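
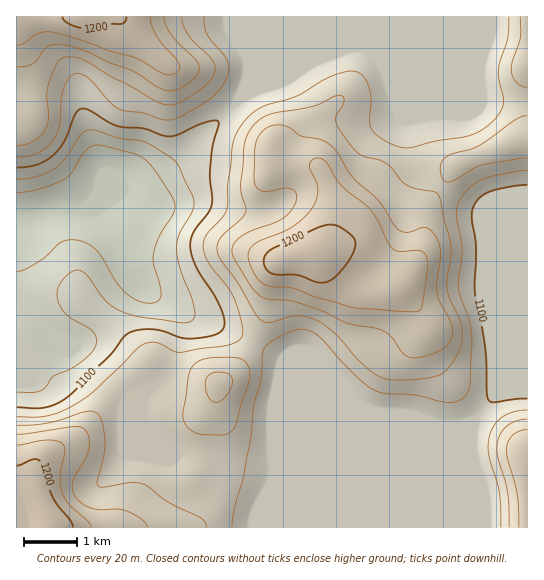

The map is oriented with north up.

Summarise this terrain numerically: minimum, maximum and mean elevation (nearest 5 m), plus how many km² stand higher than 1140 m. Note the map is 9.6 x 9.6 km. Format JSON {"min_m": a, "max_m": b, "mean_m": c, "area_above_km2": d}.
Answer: {"min_m": 1040, "max_m": 1215, "mean_m": 1125, "area_above_km2": 28.2}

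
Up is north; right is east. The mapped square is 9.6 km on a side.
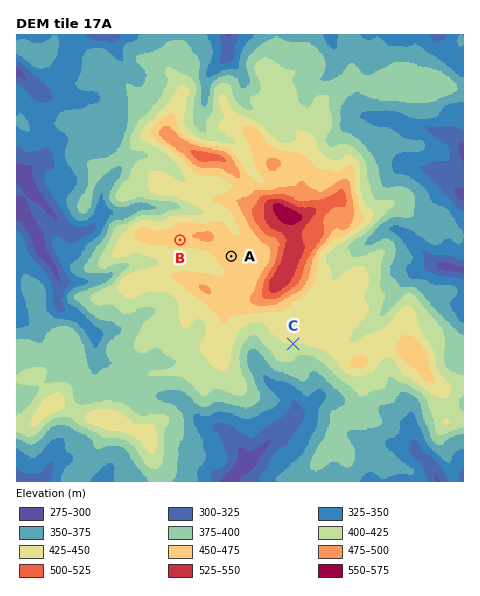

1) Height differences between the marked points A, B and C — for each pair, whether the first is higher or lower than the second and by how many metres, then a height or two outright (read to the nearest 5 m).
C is lower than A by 45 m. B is higher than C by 40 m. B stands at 465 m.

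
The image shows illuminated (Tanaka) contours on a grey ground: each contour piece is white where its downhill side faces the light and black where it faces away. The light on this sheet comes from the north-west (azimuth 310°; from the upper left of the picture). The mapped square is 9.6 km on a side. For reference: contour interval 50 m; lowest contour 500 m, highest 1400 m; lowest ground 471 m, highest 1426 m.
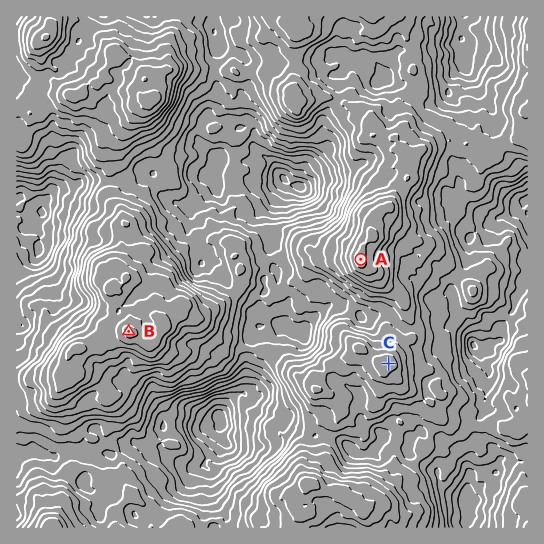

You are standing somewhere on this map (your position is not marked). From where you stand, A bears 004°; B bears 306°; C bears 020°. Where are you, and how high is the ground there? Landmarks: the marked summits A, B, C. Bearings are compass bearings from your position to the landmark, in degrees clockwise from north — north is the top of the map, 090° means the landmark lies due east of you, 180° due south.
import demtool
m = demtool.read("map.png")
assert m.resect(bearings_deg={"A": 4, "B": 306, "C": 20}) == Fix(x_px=344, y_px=488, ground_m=1270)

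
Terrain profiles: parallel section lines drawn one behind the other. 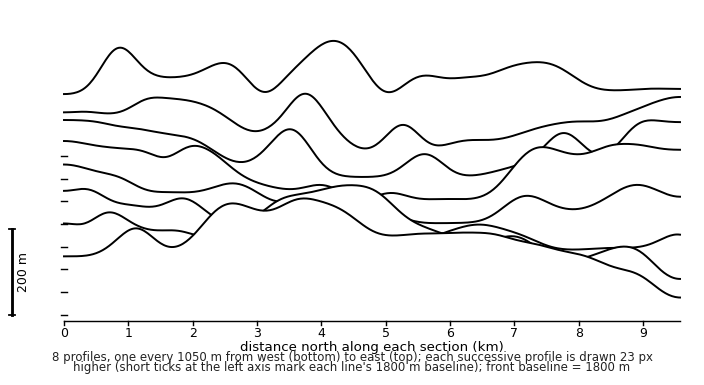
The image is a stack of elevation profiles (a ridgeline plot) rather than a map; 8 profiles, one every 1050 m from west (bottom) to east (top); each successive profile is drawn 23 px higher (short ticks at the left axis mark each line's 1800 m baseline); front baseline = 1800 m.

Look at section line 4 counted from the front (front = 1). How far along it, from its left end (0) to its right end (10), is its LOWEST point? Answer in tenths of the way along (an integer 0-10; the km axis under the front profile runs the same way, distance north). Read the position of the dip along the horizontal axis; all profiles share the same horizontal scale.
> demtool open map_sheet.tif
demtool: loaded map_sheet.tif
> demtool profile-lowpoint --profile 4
6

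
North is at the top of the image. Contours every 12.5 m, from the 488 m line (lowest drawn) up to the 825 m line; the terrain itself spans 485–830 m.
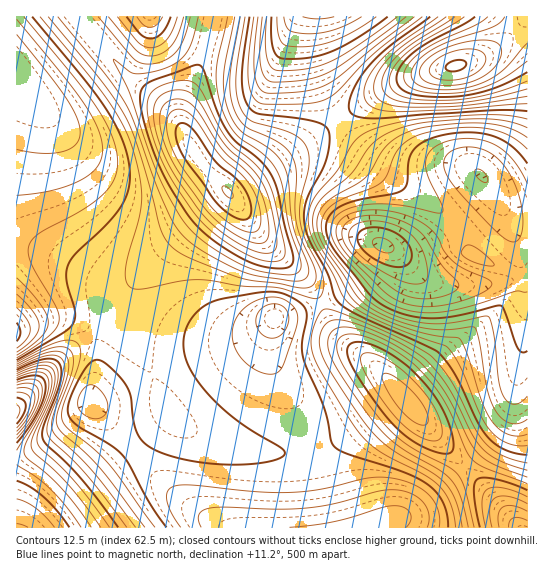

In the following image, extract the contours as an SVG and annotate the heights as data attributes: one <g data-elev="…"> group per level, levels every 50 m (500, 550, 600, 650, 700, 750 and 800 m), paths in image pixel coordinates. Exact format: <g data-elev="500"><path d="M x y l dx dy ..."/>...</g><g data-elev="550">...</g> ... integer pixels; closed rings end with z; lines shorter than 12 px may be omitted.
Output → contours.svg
<g data-elev="500"><path d="M391 266l-16-6-12-10-6-11 1-4 2-4 10-4 13 1 12 5 11 8 5 10 1 6-2 5-7 5z"/></g><g data-elev="550"><path d="M527 292l-12-1-39 14-31 7-23 1-20-4-16-8-12-10-35-41-6-11-2-9 2-9 6-7 10-5 13-4 32-1 43 9 5 0 0-7-14-29-2-15 1-7 6-6 8-5 9-4 13-1 12 0 11 2 11 5 9 7 8 8 13 23"/><path d="M489 266l5-1-7-8-12-10-8-2-5 5 0 4 6 5 9 4z"/><path d="M376 17l-19 13-20 10-18 5-18 2-14-1-5-3-4-10-1-16"/></g><g data-elev="600"><path d="M201 527l-3-8 1-5 4-4 7-2 16-1 55 2 28-1 24-4 42-12 16-2 18 3 13 8 5 6 2 7 0 7-2 6"/><path d="M527 434l-9 2-9-1-10-6-7-8-9-18-16-49-8-16-28-3-28-8-30-13-18-12-6-8-11-20-19-29-5-12-1-11 2-12 6-11 30-25 22-31 8-6 11-6 30-8 51-4 30 1 24 8"/><path d="M270 338l-7-3-5-5-2-7 0-6 3-6 6-5 6-2 7 0 5 3 4 4 2 6-1 6-3 7-4 5-6 3z"/><path d="M17 278l23 25 6 11 2 8-1 7-6 8-10 9-14 9"/><path d="M17 19l48 59 20 27 13 24 4 12 1 9-2 9-4 8-7 7-9 6-28 10-36 5"/><path d="M414 17l-40 30-35 29-12 8-21 7-35 2-6-1-4-2-6-13-1-23 4-37"/></g><g data-elev="650"><path d="M145 527l-45-58-15-17-23-19-5-7-1-7 2-8 15-44 0-9-2-7-8-4-10 1-15 5-21 11"/><path d="M527 470l-28-9-17-13-10-14-25-49-13-16-12-12-29-18-34-14-21-5-7 1-4 2-5 6-2 6-1 8 2 8 7 16 20 32 19 27 15 16 17 12 35 20 12 10 10 18 6 25"/><path d="M48 17l54 65 24 36 15 39 19 72 5 9 5 7 8 7 11 6 50 20 59 10 11-1 5-4 2-9-3-11-13-26-4-14-1-17 1-32-3-15-5-9-8-7-35-17-8-11-5-13-2-13 0-16 10-56"/><path d="M184 17l-6 17-7 12-9 7-12 3-7-1-6-4-29-34"/><path d="M446 17l-42 28-20 18-7 11-3 9 0 8 4 8 7 4 9 3 31 1 42-2 60-9"/></g><g data-elev="700"><path d="M110 527l-34-44-15-17-19-16-4-7 0-12 19-45 1-11-1-8-6-4-8-1-10 3-16 7"/><path d="M527 497l-24-9-9-1-7 2-3 5-2 8 4 25"/><path d="M431 441l8-2 3-4 0-6-5-17-12-18-18-19-16-13-17-8-7-1-4 1-3 5 4 11 9 16 16 23 10 12 11 10 11 6z"/><path d="M264 261l10 1 7-2 3-3 1-6-11-53-9-21-11-14-19-15-8-9-9-14-16-33-7-8-6-3-8 0-14 2-10 5-6 5-3 6-1 8 1 12 10 34 16 30 21 31 16 17 28 20 14 6z"/><path d="M488 17l-13 8-41 19-17 11-8 8-4 8-1 7 3 7 8 5 14 3 21 0 18-2 15-4 16-6 28-20"/></g><g data-elev="750"><path d="M69 527l-12-17-14-13-13-10-13-6"/><path d="M17 443l12-15 9-15 5-14 3-12-2-8-6-3-9 0-12 4"/><path d="M240 219l7 0 4-6-1-12-6-12-9-11-20-17-24-33-6-5-6 1-3 5 0 8 3 10 6 11 33 46 11 10z"/><path d="M451 71l12-2 3-4 0-3-8-2-9 3-3 3 0 3z"/></g><g data-elev="800"><path d="M17 428l10-14 4-12-1-4-3-3-10-3"/></g>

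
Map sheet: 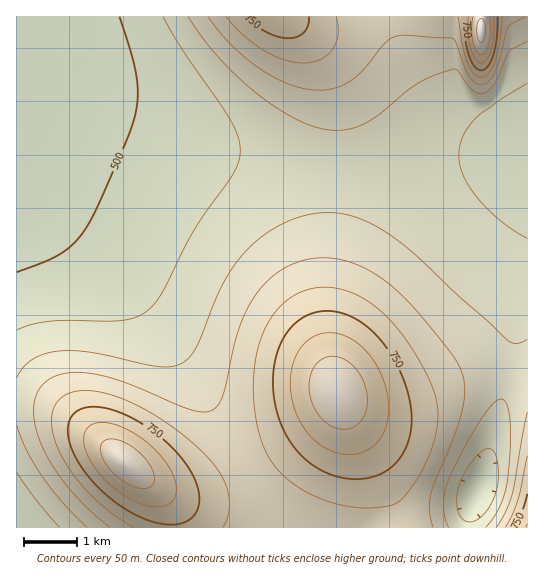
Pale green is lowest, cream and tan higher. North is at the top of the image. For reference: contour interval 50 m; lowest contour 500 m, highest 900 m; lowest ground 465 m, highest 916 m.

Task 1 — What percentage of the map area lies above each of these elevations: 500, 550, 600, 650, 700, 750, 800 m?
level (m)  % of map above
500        91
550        75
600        51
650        35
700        21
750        12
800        6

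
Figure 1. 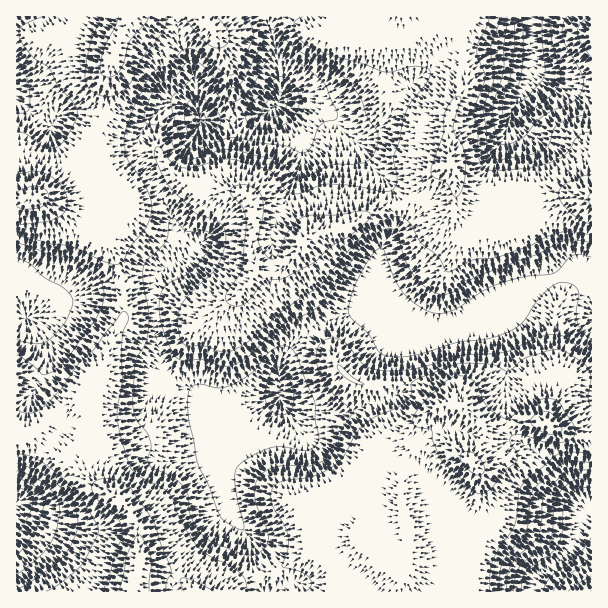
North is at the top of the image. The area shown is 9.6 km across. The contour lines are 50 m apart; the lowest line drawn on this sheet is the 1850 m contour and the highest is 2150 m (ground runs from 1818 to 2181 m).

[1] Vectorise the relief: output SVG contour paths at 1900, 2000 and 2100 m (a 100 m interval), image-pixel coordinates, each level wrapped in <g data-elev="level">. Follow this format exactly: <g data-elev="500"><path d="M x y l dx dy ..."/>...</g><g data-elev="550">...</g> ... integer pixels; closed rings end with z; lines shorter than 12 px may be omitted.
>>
<g data-elev="1900"><path d="M514 591l1-13 4-11 8-8 18-12 6-8 2-9 1-24 5-12 6-8 8-5 8-3 10 0"/><path d="M591 557l-30 24-8 10"/><path d="M17 479l10 3 10 6 5 7 2 8-3 12-5 13-9 15-10 12"/><path d="M278 414l-9-6-3-6-1-7 1-9 4-12 3-5 5-2 6 3 4 6 4 11 2 12-1 8-3 5-6 3z"/><path d="M194 137l-5-3-3-6-1-17 1-6 4-4 5-3 5 0 7 4 9 8 4 6 1 6-3 6-9 7-8 3z"/><path d="M258 128l-7-3-5-5-1-4 2-5 26-31 8-4 6 2 8 8 4 9 0 9-3 9-6 7-11 7-10 2z"/><path d="M553 17l-2 19 3 14 7 21-2 13-4 8-7 6-29 21-9 4-3-1-3-3-2-14 11-42 2-27-1-19"/></g><g data-elev="2000"><path d="M499 591l1-16 1-9 6-11 19-24 3-10 1-23 4-9 20-19 10-7 11-2 16 2"/><path d="M17 463l25 11 17 12 14 17 5 19-1 8-4 10-10 17-19 16-27 17"/><path d="M591 354l-27-17-12-3-16 4-32 14-43 3-44 13-31 3-12-2-9-4-6-5-11-14-7-6-8-2-9 2-5 5-3 8 0 9 3 9 10 18 21 19 1 6-9 15-7 20-11 11-15 6-22-1-11 2-10 4-7 6-4 9 0 12 3 12 9 20 1 9-1 6-4 4-11 6-10-1-27-11-8-4-7-7-10-17-2-18-4-9-11-11-20-9-5-4 0-5 3-12-1-6-3-9-10-12-4-13 2-44 3-7 8-14 3-15-1-16-5-27 0-15 5-9 18-18 2-6 1-14 2-4 5 1 10 12 17 0 6 1 3 4 1 4-4 10-15 19-9 7-17 8-5 6-3 7-1 12 5 24 9 20 6 6 6 2 18-1 21 6 9-1 12-6 40-36 21-9 14-9 9-10 34-50 10-9 11-7 8 0 5 4 9 28 11 18 14 12 12 3 12-3 24-16 58-21 24-12 12-2 18 3"/><path d="M17 243l33 12 18 2 10 4 21 17 4 7 1 9-2 11-6 13-27 38-13 14-9 4-5 0-10-9-15-10"/><path d="M296 177l-12-12-7-4-41-11-15 0-29 9-10-2-6-6-8-17-4-6-6-3-11-1-3-4 1-10 10-22 6-6 15-6 10-13 6-3 9 4 23 22 6 2 6-1 5-4 4-6 24-46 3-2 4 2 21 19 35 17 11 10 16 19 8 20 9 13 2 6 0 8-3 9-4 6-5 4-10 2-23 1-28 12z"/><path d="M591 114l-19 4-14 6-5 7-4 13-10 8-38 8-7-1-5-3-3-7 1-18-4-21 11-33 0-9-4-18 8-23 1-10"/><path d="M17 60l10 18 3 23-1 7-2 3-10 3"/><path d="M588 17l-8 7-3 9 4 9 10 16"/></g><g data-elev="2100"><path d="M166 591l0-9 5-7 0-5-18-49-24-35-9-5-13-3-6 1-7 3-2 3 0 4 6 11 20 18 3 7 1 8-12 40-7 18"/><path d="M214 591l-20-10-11-3-3 3 4 10"/><path d="M480 494l5-1 6-4 13-18 12-10 1-8-7-12 0-3 3-3 9 0 21 7 9 1 14-1 7-4 2-6-1-6-16-24-7-3-11 1-30 17-6 1-9-5-9-8-7-18-5-6-7-4-8-1-6 1-7 4-25 24-8 12 1 8 5 3 12 2 2 13 9 18 29 28z"/><path d="M230 305l7 1 6-1 23-23 18-4 30-15 15-15 19-11 18-15 4-4 0-5-4-2-6 0-22 4-27 0-9 3-12 10-12 27-3 3-3 1-8-6-6-11 5-32 0-9-3-7-5-6-7-3-9 0-6 2-3 4 1 3 12 15 3 16-3 42-4 8-13 21 0 4z"/><path d="M17 224l28-2 11-3 9-7 2-9-1-8-3-7-6-7-9-6-12-4-19 3"/><path d="M455 197l3-1 4-7 4-19-3-21-10-20 1-9 7-19-2-5-7 4-6 10-2 9-1 15-12 37 3 6 12 6z"/><path d="M591 174l-10 3-15 6-5 5-2 6 3 9 11 12 9 6 9 3"/><path d="M102 17l-12 27-5 33 1 7 4 6 8 4 9 3 12-4 10-9 15-28 20-26 2-6 0-7"/><path d="M185 17l8 12 11 12 8 5 7 2 8-4 3-9-5-9-9-9"/></g>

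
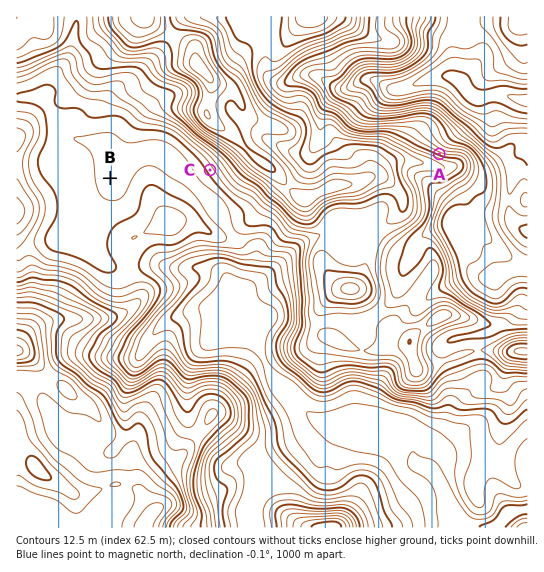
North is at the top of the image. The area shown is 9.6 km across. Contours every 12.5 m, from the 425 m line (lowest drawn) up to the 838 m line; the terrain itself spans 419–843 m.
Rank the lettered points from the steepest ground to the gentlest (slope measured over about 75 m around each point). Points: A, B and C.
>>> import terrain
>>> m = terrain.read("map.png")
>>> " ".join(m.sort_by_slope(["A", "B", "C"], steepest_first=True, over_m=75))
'A C B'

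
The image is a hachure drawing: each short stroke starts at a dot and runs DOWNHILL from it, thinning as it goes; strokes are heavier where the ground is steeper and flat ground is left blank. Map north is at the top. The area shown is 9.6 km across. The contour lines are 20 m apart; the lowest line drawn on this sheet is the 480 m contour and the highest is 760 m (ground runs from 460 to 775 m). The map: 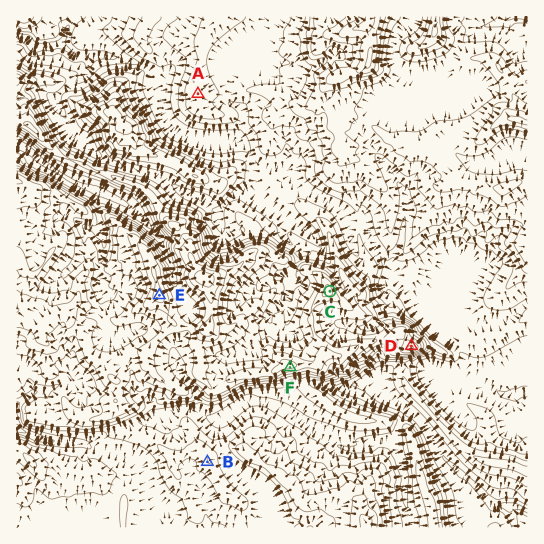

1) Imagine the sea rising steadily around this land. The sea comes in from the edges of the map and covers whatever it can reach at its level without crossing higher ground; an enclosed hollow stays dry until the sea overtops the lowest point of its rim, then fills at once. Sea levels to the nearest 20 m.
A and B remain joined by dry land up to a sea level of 560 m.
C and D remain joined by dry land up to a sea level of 660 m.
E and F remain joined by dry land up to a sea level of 700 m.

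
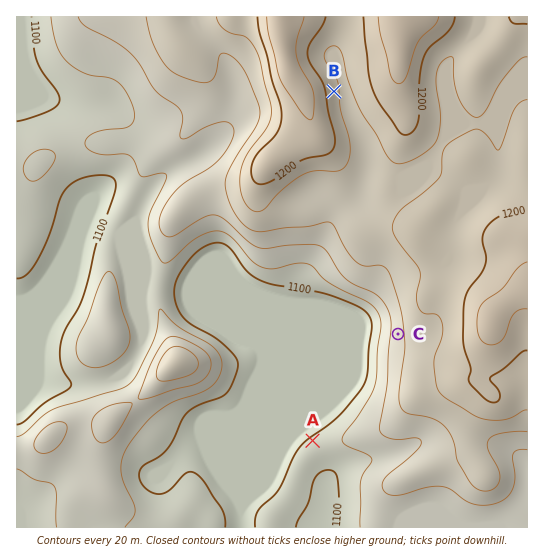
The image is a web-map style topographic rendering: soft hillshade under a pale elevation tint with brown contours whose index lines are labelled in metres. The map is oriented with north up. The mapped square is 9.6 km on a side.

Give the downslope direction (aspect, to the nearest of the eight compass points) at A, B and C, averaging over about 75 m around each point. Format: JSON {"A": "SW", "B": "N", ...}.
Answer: {"A": "NW", "B": "E", "C": "W"}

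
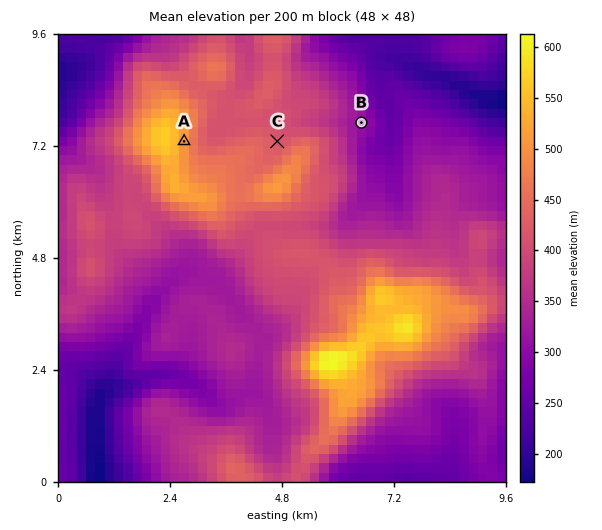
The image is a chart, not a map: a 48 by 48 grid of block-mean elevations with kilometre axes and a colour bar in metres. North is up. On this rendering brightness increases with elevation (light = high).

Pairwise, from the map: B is lower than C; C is lower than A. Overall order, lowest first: B C A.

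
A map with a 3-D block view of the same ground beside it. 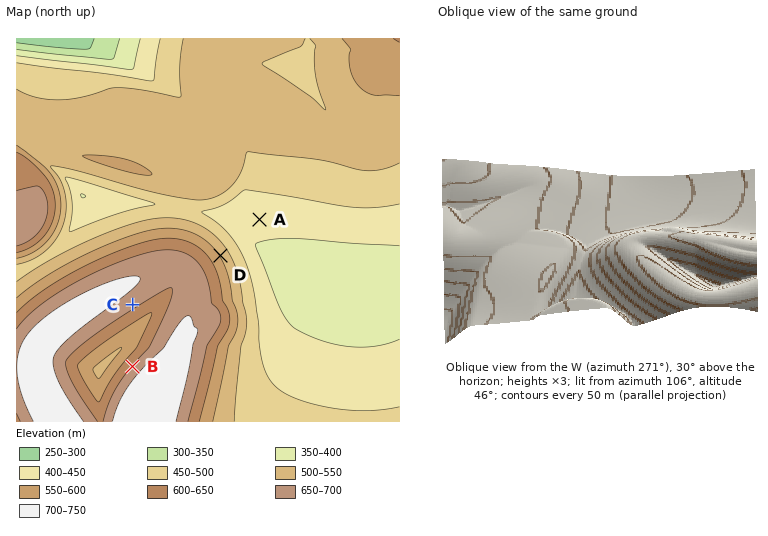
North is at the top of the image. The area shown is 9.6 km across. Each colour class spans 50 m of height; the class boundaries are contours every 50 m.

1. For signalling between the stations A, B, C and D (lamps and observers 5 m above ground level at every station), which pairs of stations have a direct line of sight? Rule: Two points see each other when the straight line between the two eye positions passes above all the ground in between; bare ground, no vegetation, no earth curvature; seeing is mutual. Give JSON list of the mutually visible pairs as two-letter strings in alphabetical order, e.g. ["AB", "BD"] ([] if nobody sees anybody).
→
["AD", "BC"]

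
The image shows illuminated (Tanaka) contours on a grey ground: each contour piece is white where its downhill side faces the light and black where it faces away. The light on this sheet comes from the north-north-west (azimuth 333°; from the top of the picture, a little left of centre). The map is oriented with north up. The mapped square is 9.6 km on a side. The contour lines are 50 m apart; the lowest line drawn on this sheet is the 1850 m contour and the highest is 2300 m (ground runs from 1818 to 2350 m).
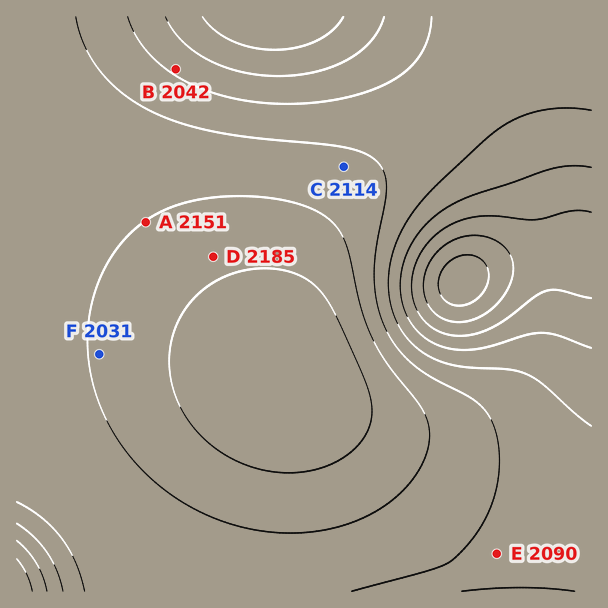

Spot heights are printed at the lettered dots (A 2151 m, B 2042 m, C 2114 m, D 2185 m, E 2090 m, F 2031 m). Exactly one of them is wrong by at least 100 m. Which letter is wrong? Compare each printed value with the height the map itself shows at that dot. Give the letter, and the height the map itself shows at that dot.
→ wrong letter F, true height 2156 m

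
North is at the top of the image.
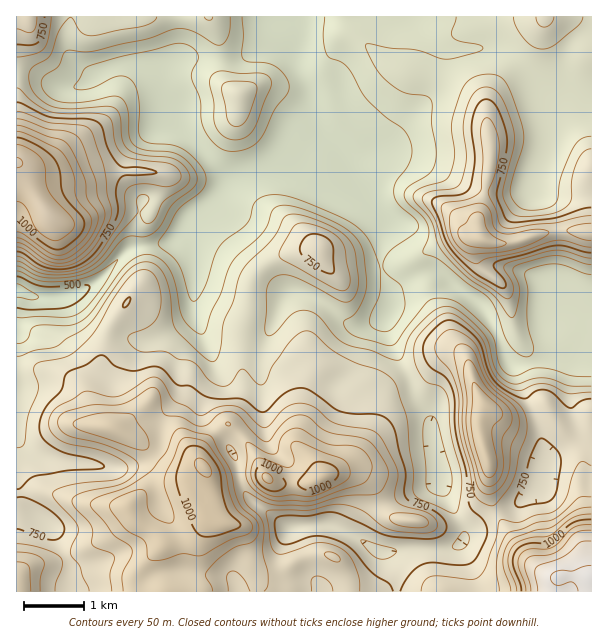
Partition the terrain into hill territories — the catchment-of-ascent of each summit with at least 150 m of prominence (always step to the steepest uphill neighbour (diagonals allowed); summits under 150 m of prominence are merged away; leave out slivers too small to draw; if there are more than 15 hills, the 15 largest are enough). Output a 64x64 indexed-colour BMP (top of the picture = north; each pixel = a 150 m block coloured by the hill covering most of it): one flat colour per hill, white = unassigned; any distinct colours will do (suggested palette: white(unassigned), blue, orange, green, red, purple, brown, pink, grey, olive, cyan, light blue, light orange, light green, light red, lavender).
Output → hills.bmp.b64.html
<image width="64" height="64" href="data:image/bmp;base64,Qk12CAAAAAAAAHYAAAAoAAAAQAAAAEAAAAABAAQAAAAAAAAIAAATCwAAEwsAABAAAAAAAAAA////ALR3HwAOf/8ALKAsACgn1gC9Z5QAS1aMAMJ34wB/f38AIr28AM++FwDox64AeLv/AIrfmACWmP8A1bDFACIiIiIiIiIiIiIiIiIiIiIiIiIiIkREREREREREREREIiIiIiIiIiIiIiIiIiIiIiIiIiIiREREREREREREREQiIiIiIiIiIiIiIiIiIiIiIiIiIiJERERERERERERERCIiIiIiIiIiIiIiIiIiIiIiIiIiIkREREREREREREREIiIiIiIiIiIiIiIiIiIiIiIiIiIiREREREREREREREQiIiIiIiIiIiIiIiIiIiIiIiIiIiIiIiIkRERERERERCIiIiIiIiIiIiIiIiIiIiIiIiUiIiIiIiJEREREREREIiIiIiIiIiIiIiIiIiIiVVVVVSIiIiIiImREREREREQiIiIiIiIiIiIiIiIiIlVVVVVVUiIiIiImZmRERERERCIiIiIiIiIiIiIiIiIlVVVVVVVVIiIiIiZmZmREREREIiIiIiIiIiIiIiIiIlVVVVVVVVVVUiIiZmZmZmREREQiIiIiIiIiIiIiIiIlVVVVVVVVVVVVUiZmZmZmZkRERCIiIiIiIiIiIiIiIiVVVVVVVVVVVVVVVmZmZmZmREREIiIiIiIiIiIiIiIiJVVVVVVVVVVVVVVWZmZmZmZkREQiIiIiIiIiIiIiIiJVVVVVVVVVVVVVVVZmZmZmZmRERCIiIiIiIiIiIiIiIlVVVVVVVVVVVVVVVmZmZmZmZEREIiIiIiIiIiIiIiIlVVVVVVVVVVVVVVVmZmZmZmZEREQiIiIiIiIiIiIiIiVVVVVVVVVVVVVVVWZmZmZmZkRERCIiIiIiIiIiIiIiVVVVVVVVVVVVVVVVZmZmZmZmREREIiIiIiIiIiIiIiVVVVVVVVVVVVVVVVVmZmZmZmZEREQiIiIiIiIiIiIiJVVVVVVVVVVVVVVVVmZmZmZmZERERCIiIiIiIiIiIiIlVVVVVVVVVVVVVVVmZmZmZmZkREREIiIiIiIiIiIiIiVVVVVVVVVVVVVVVWZmZmZmZkREREQiIiIiIiIiIiIiIlVVVVVVVVRVVVVVZmZmZmZmRERERCIiIiIiIiIiIiIiVVVVVVVUREVVVVZmZmZmZmZEREREIiIiIiIiIiIiIiJVVVVVRERERFVVVmZmZmZmYRREREQiIiIiIiIiIiIiIlVVVVREREREVVVmZmZmZmYRERFERCIiIiIiIiIiIiIlVVVVRERERERVVWZmZmZmZhERERFEIiIiIiIiREQiIiVVVVVERERERFVVZmZmZmZmERERERQiIiIiJEREREQiVVVVVURERERERVZmZmZmZmERERERFCIiIiJEREREREJVVVVVVERERERERmZmZmZmEREREREUIiIiJERERERERFVVVVVUREREREREZmZmZmYREREREREiIiJEREREREREVVVVRFVERERERERmZmZmYRERERERETMzMzRERERERERVRERERERERERERGZmZmERERERERERMzMzMzRERERERERERERERERERERBEWZmEREREREREREzMzMzM0REREREREREREREREREREERERERERERERERETMzMzMzNEREREREREREREREREREQRERERERERERERERMzMzMzMzREREREREREREREREREQREREREREREREREREzMzMzMzMzNEREREREREREREREREERERERERERERERETMzMzMzMzMzM0REREREREREREREQRERERERERERERERMzMzMzMzMzMzNERERERERERERERBEREREREREREREREzMzMzMzMzMzM0REREREREREREREERERERERERERERETMzMzMzMzMzMzNEREREREREREREERERERERERERERERMzMzMzMzMzMzMzNEREREREREREQREREREREREREREREzMzMzMzMzMzMzMzREREREREREQRERERERERERERERETMzMzMzMzMzMzMzNEREREREREQRERERERERERERERERMzMzMzMzMzMzMzMzNEREREREQREREREREREREREREREzMzMzMzMzMzMzMzMzMzNEREQRERERERERERERERERETMzMzMzMzMzMzMzMzMzMzNEQRERERERERERERERERERMzMzMzMzMzMzMzMzMzMzMzEREREREREREREREREREREzMzMzMzMzMzMzMzMzMzMzMRERERERERERERERERERETMzMzMzMzMzMzMzMzMzMzMxERERERERERERERERERERMzMzMzMzMzMzMzMzMzMzMzEREREREREREREREREREREzMzMzMzMzMzMzMzMzMzMzMRERERERERERERERERERETMzMzMzMzMzMzMzMzMzMzMxERERERERERERERERERERMzMzMzMzMzMzMzMzMzMzMzEREREREREREREREREREREzMzMzMzMzMzMzMzMzMzMzERERERERERERERERERERETMzMzMzMzMzMzMzMzMzMzMRERERERERERERERERERERMzMzMzMzMzMzMzMzMzMzMREREREREREREREREREREREzMzMzMzMzMzMzMzMzMzMxERERERERERERERERERERETMzMzMzMzMzMzMzMzMzMzERERERERERERERERERERERMzMzMzMzMzMzMzMzMzMzMREREREREREREREREREREREzMzMzMzMzMzMzMzMzMzMxERERERERERERERERERERETMzMzMzMzMzMzMzMzMzMzERERERERERERERERERERER"/>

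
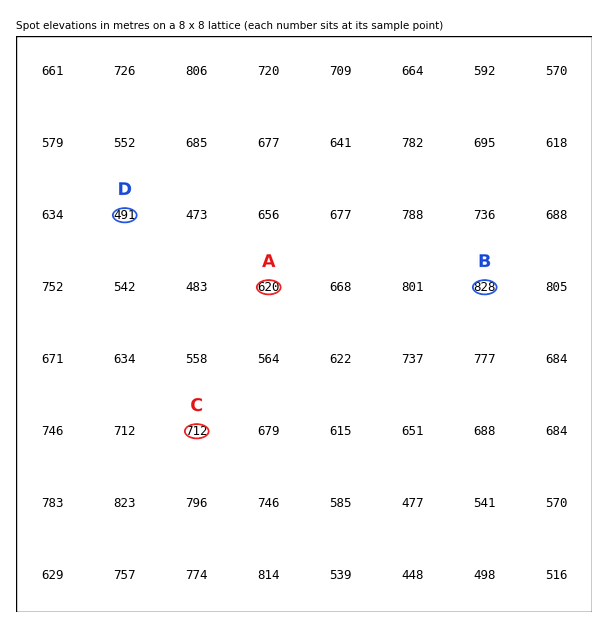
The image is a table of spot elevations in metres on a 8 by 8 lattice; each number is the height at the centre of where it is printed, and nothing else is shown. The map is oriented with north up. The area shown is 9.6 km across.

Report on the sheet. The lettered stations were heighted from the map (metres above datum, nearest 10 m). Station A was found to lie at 620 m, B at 830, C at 710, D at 490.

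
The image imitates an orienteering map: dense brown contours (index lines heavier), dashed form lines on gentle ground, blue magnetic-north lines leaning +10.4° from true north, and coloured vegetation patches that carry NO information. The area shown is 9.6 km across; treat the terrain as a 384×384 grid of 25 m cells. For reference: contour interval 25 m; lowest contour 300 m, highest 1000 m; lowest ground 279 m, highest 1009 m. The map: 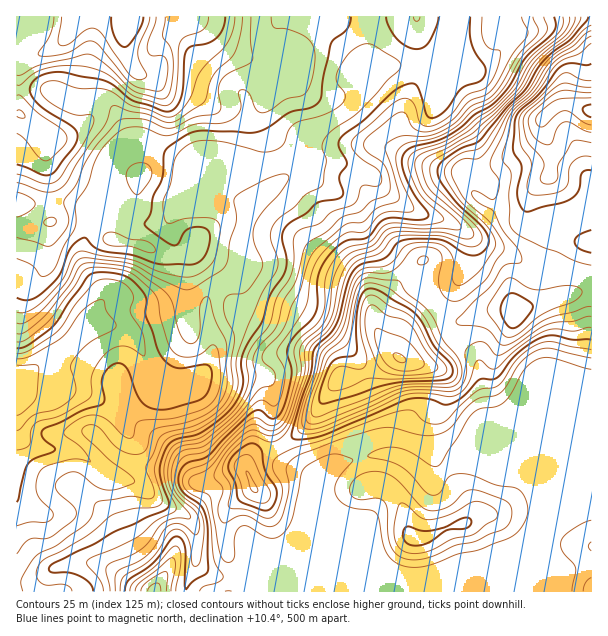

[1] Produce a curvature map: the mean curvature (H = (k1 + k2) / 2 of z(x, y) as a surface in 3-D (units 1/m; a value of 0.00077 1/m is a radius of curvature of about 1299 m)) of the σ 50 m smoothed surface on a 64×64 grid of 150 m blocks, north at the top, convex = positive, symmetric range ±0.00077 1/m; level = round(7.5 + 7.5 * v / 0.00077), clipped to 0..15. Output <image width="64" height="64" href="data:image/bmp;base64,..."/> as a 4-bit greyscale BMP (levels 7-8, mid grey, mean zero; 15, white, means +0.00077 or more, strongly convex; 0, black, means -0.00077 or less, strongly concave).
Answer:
<image width="64" height="64" href="data:image/bmp;base64,Qk12CAAAAAAAAHYAAAAoAAAAQAAAAEAAAAABAAQAAAAAAAAIAAATCwAAEwsAABAAAAAAAAAAAAAAABEREQAiIiIAMzMzAERERABVVVUAZmZmAHd3dwCIiIgAmZmZAKqqqgC7u7sAzMzMAN3d3QDu7u4A////AGZ1Q0QzSd//0wXKioV3d3d3d3d3d3d3d3d3d3d3d1eseKqGZlaKqb/5I4U1V3d3d3d3d3d3ZVVnd3d3d3d3Vopoz+upmqlkSv9QJXl2d3d3d3d3d3RVZVRWZnd3d3ZWZ0ac3My6l1Ml75AH3qdmZ3d3d3d3Roh2ZVVWd3d3Znd3ZmZ4qZh2ZTOv0Qjsh3eHZ3eHd3ZIvMuWVWZmZnd4iZqIdFd3d3d2VI/yCPtlZ4hmd3iHdUnf7tlmd1Vmd3iJqoqFZ3eIiHdmr+EI+lRXiHV3d3d0Wd273bvJeIdneIiJeHVWVniId3i9kAj6Mkm4d2d3d1NYzIes7+qbqHd3Z3hmVERFaIh3h2UACv1RW8hXhmVEREe8hWebyry4d3d2Z1ZmZmeJmZliAAJZzaee10aHd3iFRrx0NFeru6mGd3d2V4mYmqmImDAFrKdXrv/5RXd4nLhoulREV6qIiYZ3d3dYqqmrllVkAFz/1yFu/tplZ3ec26u3VWZomGV4dnd3d1eaqrpiE0Q0jf/adH/oZ3VXZ3rNy4VXd3h2VWZnd3d3aKqquEJHiXec7Jm8/8U0VVZmZniHVXd3d2Zmd3d3d3d5mHiFNqy5ZZzaZZ7/pUVVVVZlVVVnd4d3d3d3d3eId3ZUMzNqyoUzjftke+65mnVVRWdlVmZnd3eId3d3d4iHVWZlV6ynQ0WMyVZ5v/uuyFUzRndmZnd2Z3d3d3d4iIdIzcy83IVGiZh1V4iu90nuuHQjVnd4iHdmZ3d3d3eIh0rcu97adWiZdURGd43lAZ/+uFMzVniZqoVGd3d3d4iHSJZXm7hWiHZVVUNFa+cATf/LqFQzVom8pTRmd3d3d4dGZDNXdWiYZVZmMjNZ6hAp/7q7qFMzRGiWM1dWd3h3h1Z2VERFipdmZmZDI0fLMCfv2Zq7liAABIhDaGR3d3iIZ4h2VWi7h3ZVRVRENrpCJa/9qqqoQiNHy2WKdFd3eIhWiYdmi8qHdmVURERGlzMiW//bqZqZq878ZKyDR3d3d0RomXZ6uphkWHUzRomXMyEn79qIm+////tEroMkZmVVZDV5h2iql0WKmGNHrNt1VEjupkWd/+//xzOeoxJERVa3MjaIZ5qWR6qrlDWK3rmJrOyDN87bq5ZEQ2zGISRWeOpkM2iHiHRYmaykNFebqZq7uoVr24i6QCZkWutjJHmY6oh0NndmU1iIrJRGZWd3d2VXh67IiskhaIVY77ZFepbKiJY0VlVFeIirhGmGVVZ2QjZ4z6et1ySZh2fP2WVphbqYh0RXd4mZiKpje5dVZ4dCJGn/qL2lN5mZic7LmHiEu6h2RFeImIeImVSLl1aJqFMkav+oqmNYiKuZ3cvLqoWryXVVVWZURneIU4uWZ4qoZURq/7dkNIhViom8mazMuJvLl2ZUQzRWZ4hTaHZmiYd3dVr/qFI2l0Roebp2eauoeL3KdTMiJHh3iXRFVWZmZ4mGW/x3hleWREVoyVVmZ3ZmjOtiEiIliZmal3ZmZURXmZdr2laqiZZWZFnIVWVVVXd72kJGZmesupu5h1ZlRFeJmHq5VYvMuXiGeqZnZlZmh4q4RqzMvO7Ji8l3VnZVeIiZmZdme//8qYZ4ZWd3eJl3eadXvv7e7IZ72nVWd3iZh3moU3rN//63QjRWeIiKu5h5uGWN7JmXVY3rhlZ4iaqGV6cSntypqmEAJ5qZmYiZu6vchFeWRWVFm7uoZniJqoVGqCOslkIiAAJ7zLmId3eJrN2DdlVXh1V3eJh2Z3iIdmeoRpliAAABWsqap2d3dkVomWJ3d2u4VVVWeHZmdmZ5mHVXl0ABM0jOx2mXVWZ3M0VmZEd1i6ZVZmZndnZmZ5mFNGhlMliHjf6VabhmZmZVZ3eHVnWbl2Znd3d3ZmZnd1RXlzNFi6eu6mRqy6mYdmebqIh1V6u6hmZ4mYh3ZmZVaJqVE3ibqc2WRFes3clkeL24ZmVYu7uWVniZmHdmZmaJmGMEmZqs/oVmVHm8pkOZvLhlVFeZqoVWd4iIh3ZndmZVREaszcz/p5qFRomFRZiaqYdTRXiIdVVmZmeImHd3ZmeamK3uyb+3m6hmiqdmd4m8uWQkVnd2VFVVZneZhniJq824iamXjKZ5mZmrl2ZXm83Ll1M1VXdURVZ4d3h2ZomrvKhmU0Z5hoh4rMllVnnNypq7hUQ0iWRXiImYdlVEVmeJqYcwE1Z4mYm+2DNZzMqGaLuFZDW8hnm6iJqXVWVERFeaumACJZmJz//6Q437hURXmWR2R+2Xm7qHiqh4mHZURorNkxIll0a///+o39hDRWZ2M3l7/Iiah2Z5mImqmYZFaKuUQ0aFEmiK3+zcpCNmZlMjnL76Z4hUVmiIiqh4h3RXmoVmR3MSMzWd24akATVmZTbfzulWh0NFaIiaqGVnd1aJl3dVUyM0Vnq4Q+gyJXh2Wf+s6UWYZVZ4mZmpZVd3ZWeXd3ZCM0V4nOpT/ahmd3Z7+2r6NImHeImZial2Vnd1VmZ3d1RTNYmt/pab3sl2ZovHN9oyaIiIiIiJqYdmZmZmdmd3WIU0eIvtqWWL7pVGnLc0mUNomHdmZ4mpdmZmd4mZV3VqpzNFV6mtd0W/tUacyUNod4mphmZniZh3h2Z4mqpldXq5QhABNa+HYn3IZ5vdhVeaqaqGVWeId4mYd3iJqoV0erlUMxACjIdyW8qIib7HZou5m5dWd3ZWmph4iImqlmRpqGeJliAk"/>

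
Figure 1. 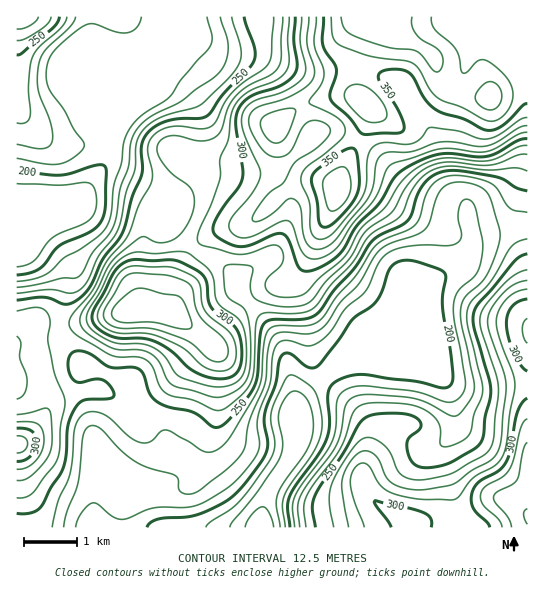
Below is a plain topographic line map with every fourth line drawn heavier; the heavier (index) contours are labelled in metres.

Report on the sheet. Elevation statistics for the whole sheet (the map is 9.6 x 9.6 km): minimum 160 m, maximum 380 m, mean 265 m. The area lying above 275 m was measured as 35.4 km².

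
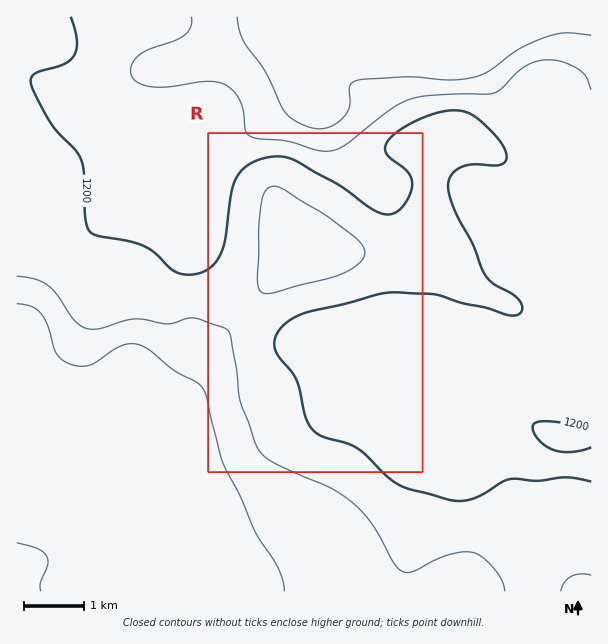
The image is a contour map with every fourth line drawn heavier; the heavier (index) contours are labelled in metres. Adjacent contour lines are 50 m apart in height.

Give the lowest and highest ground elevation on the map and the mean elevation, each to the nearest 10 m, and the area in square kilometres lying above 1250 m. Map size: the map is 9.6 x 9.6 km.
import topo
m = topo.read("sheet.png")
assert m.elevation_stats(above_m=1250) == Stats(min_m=1070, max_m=1350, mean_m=1210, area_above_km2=24.9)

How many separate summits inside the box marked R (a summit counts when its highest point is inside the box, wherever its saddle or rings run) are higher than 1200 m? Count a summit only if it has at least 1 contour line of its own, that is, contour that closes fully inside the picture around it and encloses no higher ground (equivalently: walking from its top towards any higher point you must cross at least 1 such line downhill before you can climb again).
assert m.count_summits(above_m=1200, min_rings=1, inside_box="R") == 1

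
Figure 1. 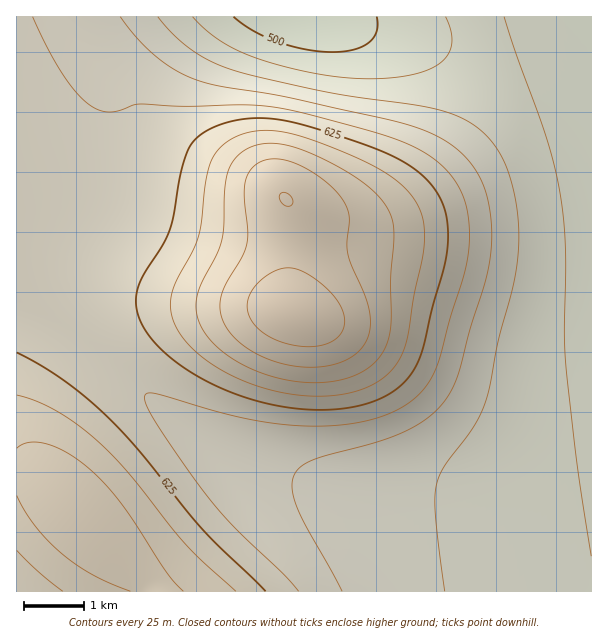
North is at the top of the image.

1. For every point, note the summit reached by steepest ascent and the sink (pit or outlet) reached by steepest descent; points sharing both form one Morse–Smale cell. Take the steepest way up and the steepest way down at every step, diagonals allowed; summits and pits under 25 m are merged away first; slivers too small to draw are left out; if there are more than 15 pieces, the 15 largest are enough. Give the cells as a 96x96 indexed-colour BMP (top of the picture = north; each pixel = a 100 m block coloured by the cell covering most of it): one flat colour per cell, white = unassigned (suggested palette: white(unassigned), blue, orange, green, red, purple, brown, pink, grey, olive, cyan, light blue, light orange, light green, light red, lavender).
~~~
<image width="96" height="96" href="data:image/bmp;base64,Qk12EgAAAAAAAHYAAAAoAAAAYAAAAGAAAAABAAQAAAAAAAASAAATCwAAEwsAABAAAAAAAAAA////ALR3HwAOf/8ALKAsACgn1gC9Z5QAS1aMAMJ34wB/f38AIr28AM++FwDox64AeLv/AIrfmACWmP8A1bDFADMzMzMzMzMzMzMzMiIiIiIiIiIiIiIiIiIiIiIiIiIiIiIiIiIiIiIiIiIiIiIiIjMzMzMzMzMzMzMzMiIiIiIiIiIiIiIiIiIiIiIiIiIiIiIiIiIiIiIiIiIiIiIiIjMzMzMzMzMzMzMzIiIiIiIiIiIiIiIiIiIiIiIiIiIiIiIiIiIiIiIiIiIiIiIiIjMzMzMzMzMzMzMyIiIiIiIiIiIiIiIiIiIiIiIiIiIiIiIiIiIiIiIiIiIiIiIiIjMzMzMzMzMzMzIiIiIiIiIiIiIiIiIiIiIiIiIiIiIiIiIiIiIiIiIiIiIiIiIiIjMzMzMzMzMzMyIiIiIiIiIiIiIiIiIiIiIiIiIiIiIiIiIiIiIiIiIiIiIiIiIiIjMzMzMzMzMzMiIiIiIiIiIiIiIiIiIiIiIiIiIiIiIiIiIiIiIiIiIiIiIiIiIiIjMzMzMzMzMzIiIiIiIiIiIiIiIiIiIiIiIiIiIiIiIiIiIiIiIiIiIiIiIiIiIiIjMzMzMzMzMyIiIiIiIiIiIiIiIiIiIiIiIiIiIiIiIiIiIiIiIiIiIiIiIiIiIiIjMzMzMzMzMiIiIiIiIiIiIiIiIiIiIiIiIiIiIiIiIiIiIiIiIiIiIiIiIiIiIiIjMzMzMzMzIiIiIiIiIiIiIiIiIiIiIiIiIiIiIiIiIiIiIiIiIiIiIiIiIiIiIiIjMzMzMzMyIiIiIiIiIiIiIiIiIiIiIiIiIiIiIiIiIiIiIiIiIiIiIiIiIiIiIiIjMzMzMzMiIiIiIiIiIiIiIiIiIiIiIiIiIiIiIiIiIiIiIiIiIiIiIiIiIiIiIiIjMzMzMzIiIiIiIiIiIiIiIiIiIiIiIiIiIiIiIiIiIiIiIiIiIiIiIiIiIiIiIiIjMzMzMyIiIiIiIiIiIiIiIiIiIiIiIiIiIiIiIiIiIiIiIiIiIiIiIiIiIiIiIiIjMzMzMiIiIiIiIiIiIiIiIiIiIiIiIiIiIiIiIiIiIiERERERERERIiIiIiIiIiIjMzMzIiIiIiIiIiIiIiIiIiIiIiIiIiIiIiIiIREREREREREREREREREREREiIiIjMzMyIiIiIiIiIiIiIiIiIiIiIiIiIiIiIiERERERERERERERERERERERERERERETMzMiIiIiIiIiIiIiIiIiIiIiIiIiIiIhERERERERERERERERERERERERERERERETMyIiIiIiIiIiIiIiIiIiIiIiIiIiIRERERERERERERERERERERERERERERERERESIiIiIiIiIiIiIiIiIiIiIiIiIiIRERERERERERERERERERERERERERERERERERESIiIiIiIiIiIiIiIiIiIiIiIiIRERERERERERERERERERERERERERERERERERERESIiIiIiIiIiIiIiIiIiIiIiIRERERERERERERERERERERERERERERERERERERERESIiIiIiIiIiIiIiIiIiIiIhERERERERERERERERERERERERERERERERERERERERESIiIiIiIiIiIiIiIiIiIiIRERERERERERERERERERERERERERERERERERERERERESIiIiIiIiIiIiIiIiIiIhERERERERERERERERERERERERERERERERERERERERERESIiIiIiIiIiIiIiIiIiIRERERERERERERERERERERERERERERERERERERERERERESIiIiIiIiIiIiIiIiIiERERERERERERERERERERERERERERERERERERERERERERESIiIiIiIiIiIiIiIiIhERERERERERERERERERERERERERERERERERERERERERERESIiIiIiIiIiIiIiIiIRERERERERERERERERERERERERERERERERERERERERERERESIiIiIiIiIiIiIiIhERERERERERERERERERERERERERERERERERERERERERERERESIiIiIiIiIiIiIiIRERERERERERERERERERERERERERERERERERERERERERERERESIiIiIiIiIiIiIiERERERERERERERERERERERERERERERERERERERERERERERERESIiIiIiIiIiIiIhERERERERERERERERERERERERERERERERERERERERERERERERESIiIiIiIiIiIiIRERERERERERERERERERERERERERERERERERERERERERERERERESIiIiIiIiIiIiERERERERERERERERERERERERERERERERERERERERERERERERERESIiIiIiIiIiIRERERERERERERERERERERERERERERERERERERERERERERERERERESIiIiIiIiIiERERERERERERERERERERERERERERERERERERERERERERERERERERESIiIiIiIiIhERERERERERERERERERERERERERERERERERERERERERERERERERERESIiIiIiIiIRERERERERERERERERERERERERERERERERERERERERERERERERERERESIiIiIiIiERERERERERERERERERERERERERERERERERERERERERERERERERERERESIiIiIiIhERERERERERERERERERERERERERERERERERERERERERERERERERERERESIiIiIiERERERERERERERERERERERERERERERERERERERERERERERERERERERERESIiIiIhERERERERERERERERERERERERERERERERERERERERERERERERERERERERESIiIiIhERERERERERERERERERERERERERERERERERERERERERERERERERERERERESIiIiIRERERERERERERERERERERERERERERERERERERERERERERERERERERERERESIiIiIRERERERERERERERERERERERERERERERERERERERERERERERERERERERERESIiIiIRERERERERERERERERERERERERERERERERERERERERERERERERERERERERESIiIiIRERERERERERERERERERERERERERERERERERERERERERERERERERERERERESIiIiIRERERERERERERERERERERERERERERERERERERERERERERERERERERERERESIiIiIRERERERERERERERERERERERERERERERERERERERERERERERERERERERERESIiIiIRERERERERERERERERERERERERERERERERERERERERERERERERERERERERESIiIiIRERERERERERERERERERERERERERERERERERERERERERERERERERERERERESIiIiIRERERERERERERERERERERERERERERERERERERERERERERERERERERERERESIiIiIRERERERERERERERERERERERERERERERERERERERERERERERERERERERERESIiIiIRERERERERERERERERERERERERERERERERERERERERERERERERERERERERESIiIiIhERERERERERERERERERERERERERERERERERERERERERERERERERERERERESIiIiIhERERERERERERERERERERERERERERERERERERERERERERERERERERERERESIiIiIhERERERERERERERERERERERERERERERERERERERERERERERERERERERERESIiIiIiERERERERERERERERERERERERERERERERERERERERERERERERERERERERESIiIiIiERERERERERERERERERERERERERERERERERERERERERERERERERERERERESIiIiIiIRERERERERERERERERERERERERERERERERERERERERERERERERERERERESIiIiIiIRERERERERERERERERERERERERERERERERERERERERERERERERERERERESIiIiIiIhERERERERERERERERERERERERERERERERERERERERERERERERERERERESIiIiIiIhERERERERERERERERERERERERERERERERERERERERERERERERERERERESIiIiIiIiERERERERERERERERERERERERERERERERERERERERERERERERERERERESIiIiIiIiERERERERERERERERERERERERERERERERERERERERERERERERERERERESIiIiIiIiERERERERERERERERERERERERERERERERERERERERERERERERERERERESIiIiIiIiERERERERERERERERERERERERERERERERERERERERERERERERERERERESIiIiIiIiERERERERERERERERERERERERERERERERERERERERERERERERERERERESIiIiIiIiERERERERERERERERERERERERERERERERERERERERERERERERERERERESIiIiIiIiERERERERERERERERERERERERERERERERERERERERERERERERERERERESIiIiIiIiIRERERERERERERERERERERERERERERERERERERERERERERERERERERESIiIiIiIiIRERERERERERERERERERERERERERERERERERERERERERERERERERERESIiIiIiIiIRERERERERERERERERERERERERERERERERERERERERERERERERERERESIiIiIiIiIRERERERERERERERERERERERERERERERERERERERERERERERERERERESIiIiIiIiIRERERERERERERERERERERERERERERERERERERERERERERERERERERESIiIiIiIiIRERERERERERERERERERERERERERERERERERERERERERERERERERERESIiIiIiIiIRERERERERERERERERERERERERERERERERERERERERERERERERERERESIiIiIiIiIRERERERERERERERERERERERERERERERERERERERERERERERERERERESIiIiIiIiIhERERERERERERERERERERERERERERERERERERERERERERERERERERESIiIiIiIiIhERERERERERERERERERERERERERERERERERERERERERERERERERERESIiIiIiIiIhERERERERERERERERERERERERERERERERERERERERERERERERERERESIiIiIiIiIhERERERERERERERERERERERERERERERERERERERERERERERERERERESIiIiIiIiIiERERERERERERERERERERERERERERERERERERERERERERERERERERESIiIiIiIiIiERERERERERERERERERERERERERERERERERERERERERERERERERERESIiIiIiIiIiIRERERERERERERERERERERERERERERERERERERERERERERERERERESIiIiIiIiIiIhERERERERERERERERERERERERERERERERERERERERERERERERERESIiIiIiIiIiIiERERERERERERERERERERERERERERERERERERERERERERERERERESIiIiIiIiIiIiIRERERERERERERERERERERERERERERERERERERERERERERERERESIiIiIiIiIiIiIhERERERERERERERERERERERERERERERERERERERERERERERERESIiIiIiIiIiIiIiERERERERERERERERERERERERERERERERERERERERERERERERESIiIiIiIiIiIiIiIRERERERERERERERERERERERERERERERERERERERERERERERESIiIiIiIiIiIiIiIhERERERERERERERERERERERERERERERERERERERERERERERESIiIiIiIiIiIiIiIiERERERERERERERERERERERERERERERERERERERERERERERESIiIiIiIiIiIiIiIiIREREREREREREREREREREREREREREREREREREREREREREREQ=="/>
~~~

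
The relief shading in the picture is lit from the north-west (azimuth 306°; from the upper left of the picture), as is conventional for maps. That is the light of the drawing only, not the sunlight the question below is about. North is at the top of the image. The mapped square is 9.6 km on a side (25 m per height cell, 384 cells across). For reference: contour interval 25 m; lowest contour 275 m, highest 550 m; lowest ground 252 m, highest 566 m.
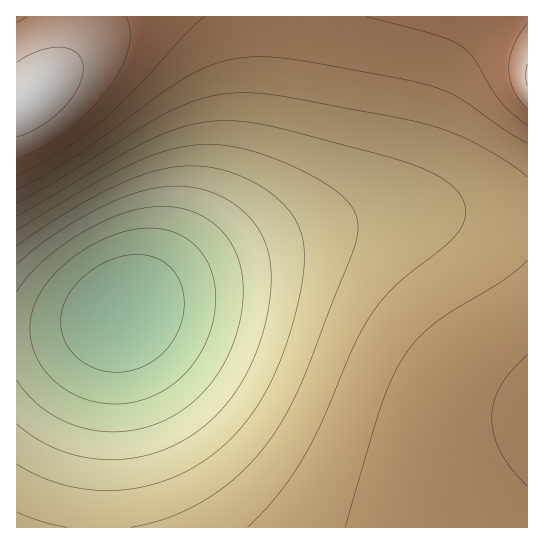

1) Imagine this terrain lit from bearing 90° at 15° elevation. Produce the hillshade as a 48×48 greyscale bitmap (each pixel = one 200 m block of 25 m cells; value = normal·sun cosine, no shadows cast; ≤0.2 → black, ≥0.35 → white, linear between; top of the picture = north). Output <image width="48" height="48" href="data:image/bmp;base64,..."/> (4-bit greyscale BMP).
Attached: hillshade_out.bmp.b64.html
<image width="48" height="48" href="data:image/bmp;base64,Qk32BAAAAAAAAHYAAAAoAAAAMAAAADAAAAABAAQAAAAAAIAEAAATCwAAEwsAABAAAAAAAAAAAAAAABEREQAiIiIAMzMzAERERABVVVUAZmZmAHd3dwCIiIgAmZmZAKqqqgC7u7sAzMzMAN3d3QDu7u4A////AHd2ZmZmVVVVVURERERFVVVVVVVVVVVVZnd3ZmZmVVVVRERERERERVVVVVVVVVVVVnd3dmZmVVVURERERERERFVVVVVVVVVVVXd3d2ZmVVVURERERERERERVVVVVVVVVVXd3d2ZmVVVERERERERERERFVVVVVVVVVYh3d3ZmVVREREMzMzNEREREVVVVVVVVVYiHd3ZmVVREQzMzMzMzRERERVVVVVVVVYiId3ZmVVREMzMzMzMzNERERVVVVVVVVYiIh3ZmVVREMzMzMzMzM0RERFVVVVVVVZiIh3dmVURDMzIiIiMzMzRERFVVVVVVVZmIh3dmVURDMyIiIiIjMzNEREVVVVVVVZmYiHdmVUQzMiIiIiIiMzNEREVVVVVVVZmZiHdmVUQzMiIiIiIiMzM0RERVVVVVVZmZiHdmVUQzIiIRESIiIzM0RERVVVVVVaqZmIdmVUQzIiERERIiIzM0RERVVVVVVaqZmIdmVUMzIhEREREiIjMzRERVVVVVVaqpmId2VUMyIhEREREiIjMzRERFVVVVVaqpmId2VUMyIhEREREiIjMzRERFVVVVVbqqmYd2VUMyIhEREREiIjMzRERFVVVVVbuqmYh2VUMyIhEREREiIjMzRERFVVVVVbuqqYh2ZUQyIhEREREiIjM0RERFVVVVVbu6qYh2ZUQyIhEREREiIzM0RERFVVVVVbu6qZh3ZUQzIiERERIiIzM0RERVVVVVVbu7qph3ZVQzIiERESIiMzNERERVVVVVVbu7qpiHZVQzMiIiIiIiMzREREVVVVVVVcu7upmHZlRDMiIiIiIjMzREREVVVVVVRMy7uqmIdlVDMyIiIiIzM0RERFVVVVVURMzLu6mYdmVEMzIiIjMzNERERVVVVVVERLzMu6qYh2VUQzMzMzMzREREVVVVVVVERLvMy7qZh2ZVRDMzMzM0RERFVVVVVVRERLvMy7upiHZVREMzMzRERERVVVVVVVRERLu8zLuqmHdlVERERERERFVVVVVVVVRERKu8zMu6mYdmVURERERERVVVVVVVVVRERKq7zMu6qYh2ZVREREREVVVVVVVVVVRERJq7zMy7qZh3ZlVURERFVVVVVVVVVURERJmrvMy7qpiHZlVVVVVVVVVVVVVVVUREM4mqu8zLupmHdmVVVVVVVVVVVVVVVERDM3iau7zLuqmId2ZVVVVVVVVVVVVVVEQyIneJq7u7uqmYd2ZlVVVVVVVVVVVVVEMiEGeJmru7uqmYh3ZmVVVVVVVVVVVVRDMhAGZ4mqu7uqmYh3ZmZVVVVVVVVVVVRDIQAFVniaqqqqmYh3dmZlVVVVVVVVVVRDIQAFVniJmqqqmYiHdmZmVVVVVVVVVVVDMgAEVWeImZqpmYiHdmZmVVVVVVVVVVVEMhAERWZ4iZmZmYh3dmZmZVVVVVVVVVVUQyEERVZ3iImZmIh3dmZmZlVVVVVVVVVVRDIkRVZneIiIiIh3dmZmZlVVVVVVVVVVVEM0RVVmd3iIiId3dmZmZmVVVVVVVVVVVURA=="/>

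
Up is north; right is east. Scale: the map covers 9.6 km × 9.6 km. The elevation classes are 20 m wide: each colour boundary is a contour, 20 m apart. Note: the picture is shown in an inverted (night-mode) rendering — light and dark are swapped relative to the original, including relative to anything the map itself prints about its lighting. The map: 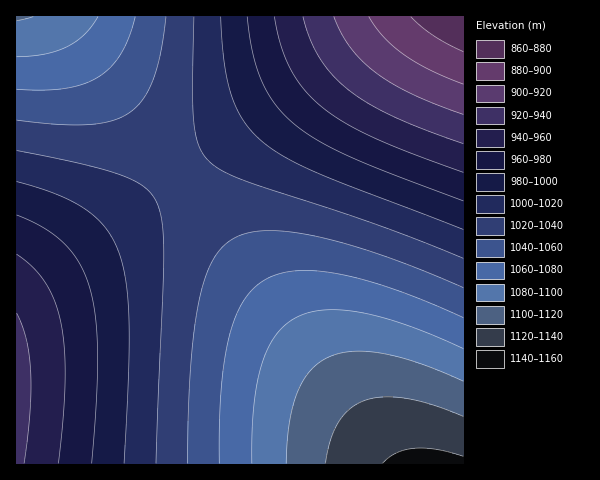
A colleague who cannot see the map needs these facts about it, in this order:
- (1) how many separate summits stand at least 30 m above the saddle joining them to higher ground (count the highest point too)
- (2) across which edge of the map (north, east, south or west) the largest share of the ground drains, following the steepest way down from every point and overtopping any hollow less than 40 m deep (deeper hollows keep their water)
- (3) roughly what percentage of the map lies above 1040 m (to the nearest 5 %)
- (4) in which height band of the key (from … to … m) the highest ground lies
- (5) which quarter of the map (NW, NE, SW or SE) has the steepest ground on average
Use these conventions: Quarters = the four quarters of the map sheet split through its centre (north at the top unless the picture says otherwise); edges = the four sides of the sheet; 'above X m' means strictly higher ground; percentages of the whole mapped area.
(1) Counting only tops that stand 30 m proud, the map has 2 summits.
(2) The largest share of the runoff leaves by the western edge.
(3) About 35 % of the map lies above 1040 m.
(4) Between 1140 and 1160 m: that is the band holding the highest ground.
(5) The north-east quarter is the steepest part of the map.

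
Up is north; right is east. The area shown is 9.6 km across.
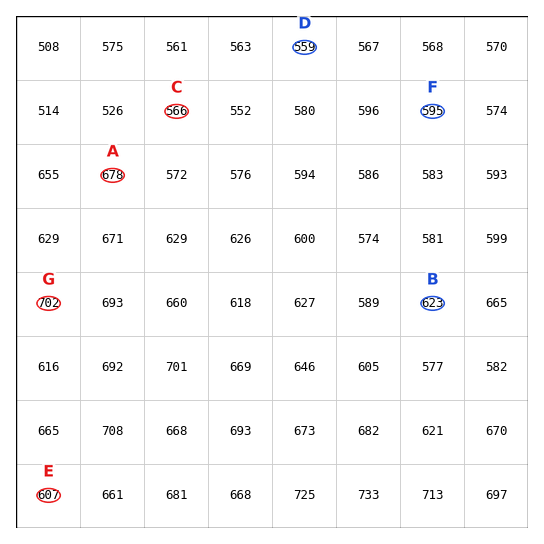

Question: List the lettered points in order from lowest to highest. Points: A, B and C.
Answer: C B A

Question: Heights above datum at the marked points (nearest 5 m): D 560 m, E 605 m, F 595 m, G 700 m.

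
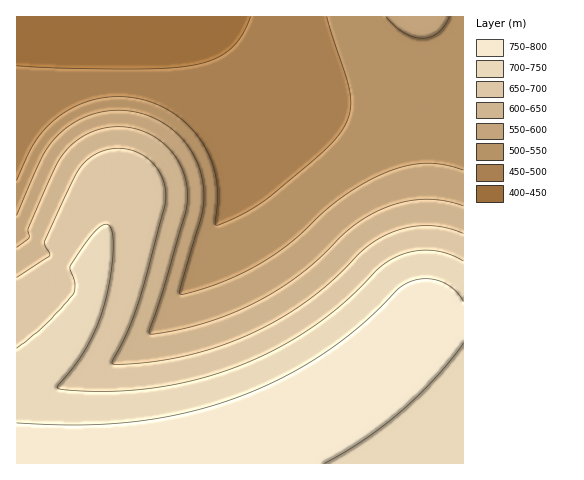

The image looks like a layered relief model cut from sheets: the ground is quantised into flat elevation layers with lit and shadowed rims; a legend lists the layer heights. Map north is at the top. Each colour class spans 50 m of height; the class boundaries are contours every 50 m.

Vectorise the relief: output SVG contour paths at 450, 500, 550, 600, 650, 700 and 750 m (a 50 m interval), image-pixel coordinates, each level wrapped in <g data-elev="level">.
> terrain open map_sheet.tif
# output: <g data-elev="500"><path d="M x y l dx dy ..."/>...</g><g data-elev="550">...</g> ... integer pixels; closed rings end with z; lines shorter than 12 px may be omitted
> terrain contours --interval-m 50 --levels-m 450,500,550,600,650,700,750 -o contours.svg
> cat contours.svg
<g data-elev="450"><path d="M251 17l-9 19-12 13-15 10-19 6-24 3-36 1-74-1-45-2"/></g><g data-elev="500"><path d="M327 17l23 73 1 16-4 16-11 16-18 19-49 41-26 16-27 11-1-3 3-26-2-17-5-20-10-18-13-16-16-13-19-9-20-5-20-1-18 2-18 6-16 10-14 11-11 14-7 13-12 27"/></g><g data-elev="550"><path d="M463 170l-19-5-20-2-20 3-22 8-21 11-21 14-17 14-30 28-30 21-39 19-42 13-2-1 1-6 21-76 2-14-1-14-6-20-10-18-14-15-18-11-22-7-22-1-22 4-20 11-14 12-10 14-28 63"/><path d="M386 17l9 9 9 7 9 4 10 1 8-1 7-4 6-7 5-9"/></g><g data-elev="600"><path d="M463 206l-19-5-20-2-20 3-20 6-15 8-14 9-50 46-21 15-22 13-27 13-28 10-29 8-27 4-2-1 0-3 13-38 24-81 2-14-2-14-3-11-5-12-8-10-10-9-10-7-12-5-13-2-13 0-14 3-13 5-11 8-10 10-10 17-26 58 1 10-12 9"/></g><g data-elev="650"><path d="M463 234l-16-6-17-2-18 1-17 4-15 7-13 9-34 33-27 22-25 16-26 14-34 14-35 10-38 6-35 2-1-1 0-2 16-29 12-35 24-89 2-12-4-18-4-9-7-8-8-6-10-4-9-2-11 0-9 2-9 4-15 12-11 21-24 53 5 15-33 21"/></g><g data-elev="700"><path d="M463 261l-16-8-16-3-18 1-16 6-16 10-39 37-37 28-42 24-47 18-38 10-41 6-41 1-37-2-2-1 1-3 17-20 13-21 9-18 7-21 7-29 2-30-2-17-2-4-4-1-6 3-7 7-22 32 0 4 5 14-2 10-24 27-32 27"/></g><g data-elev="750"><path d="M324 463l39-23 38-29 33-32 29-36"/><path d="M463 301l-9-11-14-9-15-2-15 3-12 7-23 24-24 20-42 30-25 14-27 13-28 10-28 9-43 9-45 6-45 1-51-2"/></g>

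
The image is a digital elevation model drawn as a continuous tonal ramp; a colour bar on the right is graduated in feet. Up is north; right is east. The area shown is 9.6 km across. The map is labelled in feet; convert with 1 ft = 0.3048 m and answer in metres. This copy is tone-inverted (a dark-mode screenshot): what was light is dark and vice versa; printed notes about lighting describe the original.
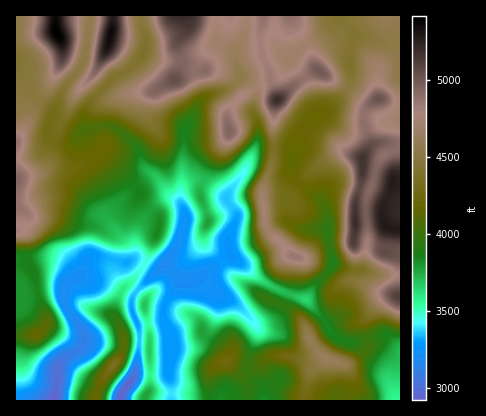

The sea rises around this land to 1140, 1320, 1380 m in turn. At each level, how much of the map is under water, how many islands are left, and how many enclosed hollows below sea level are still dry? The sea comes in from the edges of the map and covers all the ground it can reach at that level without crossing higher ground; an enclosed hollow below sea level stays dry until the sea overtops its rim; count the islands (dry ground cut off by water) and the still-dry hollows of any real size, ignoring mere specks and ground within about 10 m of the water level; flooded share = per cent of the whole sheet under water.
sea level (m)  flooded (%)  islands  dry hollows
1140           26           1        0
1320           59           1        0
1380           70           2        0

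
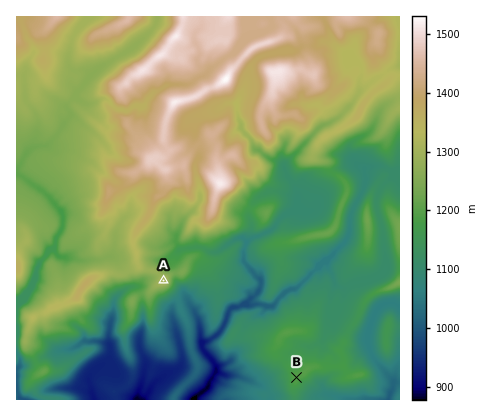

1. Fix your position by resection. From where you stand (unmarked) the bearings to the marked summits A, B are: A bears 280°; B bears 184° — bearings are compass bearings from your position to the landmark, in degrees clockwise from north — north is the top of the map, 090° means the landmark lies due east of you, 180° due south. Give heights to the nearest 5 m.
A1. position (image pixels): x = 302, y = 305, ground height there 1130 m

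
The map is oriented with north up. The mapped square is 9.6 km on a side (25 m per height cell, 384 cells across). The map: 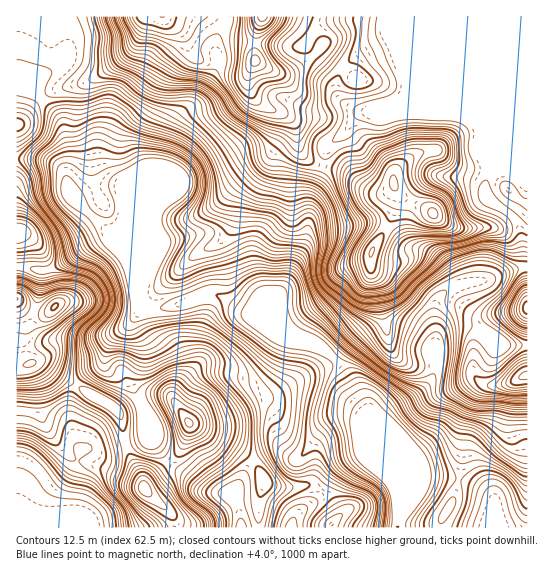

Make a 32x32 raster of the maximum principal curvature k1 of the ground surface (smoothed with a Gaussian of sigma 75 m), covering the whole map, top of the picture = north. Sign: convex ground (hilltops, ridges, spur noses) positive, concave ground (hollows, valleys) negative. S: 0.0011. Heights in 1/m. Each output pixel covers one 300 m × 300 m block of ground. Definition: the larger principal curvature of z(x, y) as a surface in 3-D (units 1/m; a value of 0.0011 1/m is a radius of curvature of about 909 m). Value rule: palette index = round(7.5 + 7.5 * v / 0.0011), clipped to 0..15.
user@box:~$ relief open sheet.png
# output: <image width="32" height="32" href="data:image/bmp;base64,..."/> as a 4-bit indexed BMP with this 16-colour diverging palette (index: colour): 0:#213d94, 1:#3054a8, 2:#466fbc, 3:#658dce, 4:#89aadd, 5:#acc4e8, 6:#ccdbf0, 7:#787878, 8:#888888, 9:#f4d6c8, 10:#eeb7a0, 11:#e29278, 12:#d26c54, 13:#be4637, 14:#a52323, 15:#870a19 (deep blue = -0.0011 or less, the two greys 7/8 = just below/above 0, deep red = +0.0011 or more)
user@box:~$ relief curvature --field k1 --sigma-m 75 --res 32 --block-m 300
<image width="32" height="32" href="data:image/bmp;base64,Qk12AgAAAAAAAHYAAAAoAAAAIAAAACAAAAABAAQAAAAAAAACAAATCwAAEwsAABAAAAAAAAAAlD0hAKhUMAC8b0YAzo1lAN2qiQDoxKwA8NvMAHh4eACIiIgAyNb0AKC37gB4kuIAVGzSADdGvgAjI6UAGQqHAHiHdnqN3tqdeLzJuavKd4qIh3Z877iInXeJztl4zId7iJh77+qGZ43dvMrJd5yGbHeLu47JqYiel7qHiHeLmHxnyoesi7iZq3aqdnd3iom7e8d32WjqqaeJmod3iIpouLyXd/l3/KmYmYmHeJp5eZh5hp75jeqZmZmHd3ebqKh4ipv9mc+ZmImal3dnm83f/durlqqbuXeamrqXe/yL2t+cyYnJeKy7qYiZmM/Ieed8ibp3iHiaqYd3d5zOdmnXa4u7d3eamZd4iIipvId5qZ28/v2niHmnd4mom7qImqzv/f//uJmIiXd3qp68l4mIj8ar3Jidp3l2Zb/d7bd3dm6J6JuYiuuImZi97dntlmZ6rsd3iHesyompia33epmGys+6h3iImIqIqomY7Jvf//nciImIi92Yh5pombqt/ImY2leKiIh72pmZd5y5vdpnmtl3iXd3VsmZiIrMu7mJeKjJZ4iHd1e4m5rbua24mpiIt3iImHZ6qIuMp5ar3/t3d8uZd5maqohqjIh5l6rdmIjLeYeKqqqZrMurmHiIiYiIm6mXeJl1euyZl4h4iHiHeIisyWiahqzYi4ebuoiHd4h3iJ2pic7K2+unmpiHeIeIiId624m6d913q4iIh4iHiHiHdp2Kp4jMZ4u4d4eIiIiIh4m9uoiHz8mJiHd4iIeI"/>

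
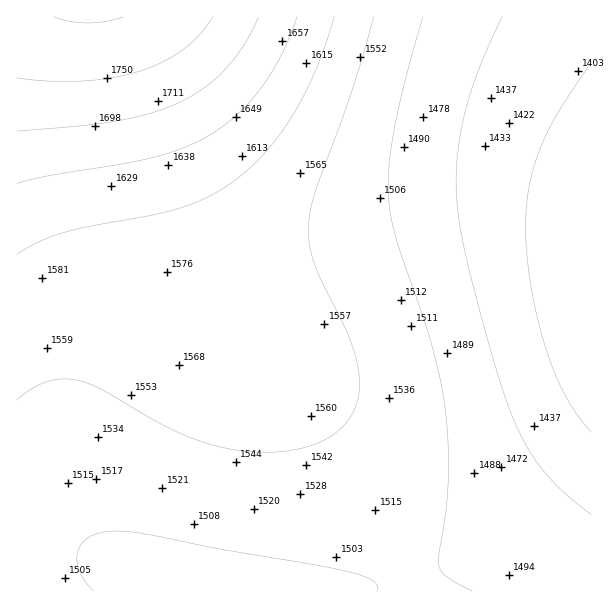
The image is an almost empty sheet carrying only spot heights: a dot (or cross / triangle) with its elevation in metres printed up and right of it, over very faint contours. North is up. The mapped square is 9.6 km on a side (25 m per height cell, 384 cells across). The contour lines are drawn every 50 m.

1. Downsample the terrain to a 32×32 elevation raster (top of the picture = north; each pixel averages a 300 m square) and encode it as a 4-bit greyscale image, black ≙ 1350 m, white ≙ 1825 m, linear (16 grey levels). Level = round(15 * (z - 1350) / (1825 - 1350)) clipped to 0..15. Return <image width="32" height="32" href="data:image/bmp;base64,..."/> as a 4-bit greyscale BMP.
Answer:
<image width="32" height="32" href="data:image/bmp;base64,Qk12AgAAAAAAAHYAAAAoAAAAIAAAACAAAAABAAQAAAAAAAACAAATCwAAEwsAABAAAAAAAAAAAAAAABEREQAiIiIAMzMzAERERABVVVUAZmZmAHd3dwCIiIgAmZmZAKqqqgC7u7sAzMzMAN3d3QDu7u4A////AFVVVVREREVVVVVVVVVVVERVVVVVVVVVVVVVVVVVVEREVVVVVVVVVVVVVVVVVURERFVVVVVVVVVVVVVVVVVERERVVVVVVVVVVVVVVVVUREQzVVVVVVVmZmZmZVVVVERDM2VVVVZmZmZmZmZVVVREMzNmZmZmZmZmZmZmZVVURDMyZmZmZmZmZ2ZmZmZVVEMzImZmZmZnd3d3dmZmVVRDMiJmZmZmd3d3d3dmZlVEQzIhZmZmd3d3d3d3ZmZVRDMiEXZmZ3d3d3d3d2ZmVUQzIhF3d3d3d3d3d3dmZVVEMyIRd3d3d3d3d3d3ZmVUQzIhEXd3d3d3d3d3dmZlVEMyIRB3d3d3d3d3d2ZmVVRDMiEQd3d3d3d3d3dmZlVEQzIhEIh3d3d3d3d3ZmVVRDMiIRCIiIiHd3d3d2ZlVUQzIiEQiIiIiIh3d3dmZVREMyIhEJmYiIiIiHd3ZmVURDMiIRCZmZmZiIiHd2ZlVEQzIiERqqqZmZmYiHd2ZVREMyIhEaqqqqqpmYiHdmVURDMiIRG7u7uqqqmYiHZlVEQzMiIRzLu7u7uqmYh3ZlVEMzIiEczMzMy7uqmYh2ZVRDMyIiHd3d3MzLuqmYd2VURDMyIi3d3d3dzLuqmHdmVEQzMiIu7u7u3dzLupiHZlVEMzMiLu7u7u3dzLqZh2ZVREMzIi"/>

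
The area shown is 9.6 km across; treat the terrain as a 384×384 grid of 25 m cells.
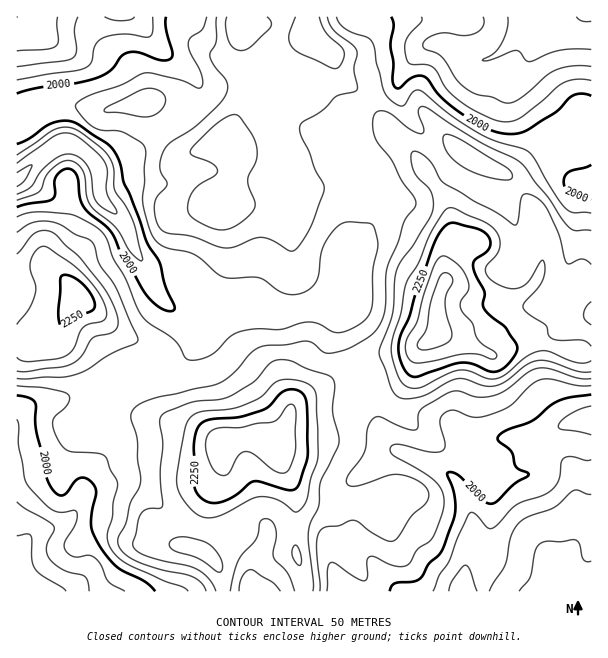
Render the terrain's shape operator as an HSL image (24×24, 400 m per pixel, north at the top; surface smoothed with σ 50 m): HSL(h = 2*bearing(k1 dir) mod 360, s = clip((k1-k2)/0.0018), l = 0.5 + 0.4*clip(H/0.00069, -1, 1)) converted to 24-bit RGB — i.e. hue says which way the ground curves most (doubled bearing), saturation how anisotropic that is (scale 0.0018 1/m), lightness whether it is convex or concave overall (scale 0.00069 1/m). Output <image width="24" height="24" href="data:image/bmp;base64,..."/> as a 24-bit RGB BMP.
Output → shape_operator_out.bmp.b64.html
<image width="24" height="24" href="data:image/bmp;base64,Qk32BgAAAAAAADYAAAAoAAAAGAAAABgAAAABABgAAAAAAMAGAAATCwAAEwsAAAAAAAAAAAAAhUVXiGlPPnc6nW5PeDotbGYueIM5LUAn5/zGKhNGW3OXmNJqseyBOh9ilsKGgTlYi7Rrj6FjJzpgv7eGboVrapSPgVyAlWpdRV6TupbEu5W9Uyh4yqTdscLhp6fantbqp9WWezSuPlqv4vbSfRyVT2CohEZZspxzr6x7s7N+IkFruLOGe5aGb2N6aFx4g6GHPHNYSYAswlKYSYfEg369rcWQZZ2snGtFfG8+pnlxMDpj6uqSXSFoZZh/e12dobqbh2+Ru7eVL0BxuZ9RgoddZlpgbIhwaI1onF6PvLiKGnZkoZZ5W5aNwZ52eDpVsGJcuKdxQG47S1JAvdRaUI25WmaidHyboYiEmXqCo7+dUCWDv6tin2l2dnljWZZghmJZmYCnvMKgVz+OSYRNW31ShFlWiXyft5C2wqekh1+0gl6it+OrSG9nQ2dbW42Fi5KwudLaxmKvZhZ0p822n3S0qZu/iJmxWUyXgo95pYx3n2uCVoh6boGQb4SJbHGJoWZ3x8WVbkiAibOjysupY2CpZGCTUZFrR4c4WSsQjU4gX7qpi31yfIaOgZmLqEyEZJykfmGOo6yPm4GnioikU3R/coBzVYGJi7G91tLmlH7blZnEzryVTlGGcG6Xj2t6dDhlg8Wrg8O7eEhgdn1JdXtHcH5GQKB8fbDEM2lPjaxxkG2RnqiRW2SohqO8d5e9c8eik4xcjFNmsUmX7+HTWU6EYlh6lGSZm1+kub06Wlgvd09nnpd2bZaAg4qbkV1TYl4lVX8zTnUsQYEzcZFWW3pVU3xDXW9GgYRNZV5LfXRhWZBn29uk0FzKc1uVcVt3mjmR3aaPeZFXLklCx3o0RaMmO1o+bzE4qms41L3jgJC/Vr6HV4JzaXRhgYhkUptwX4B2fW6BZ4GBgbOBrohZXIZTsGe3ll+uUyuK7c/AuX+iPE+kvOLo6tfwNCiCT2PN2urxhIuj0qXAtnN/c0NcZcCuhLXIg3KpcWGCZoBzaZx4Z5xak2Zcqm1yS2huclWhSjOz7t3h3rDWkrbTYbKvtG+Ye2zKV77Nj8GamXiHqGSH1XGGr+3fWaG5VWF0cTtQgG5RdoRhdoFceXJUaHtKiHRRcnVfOVdTQFhjn3xT8Oq3UoZnUpVdlm5RW5xHsFydkZ48gHhjVnxw2fLah3DFlWOWRx9kp1RoiKCej4d7d3puf2ZunZtrXo1zeX+ASEl0SmuLTqWn997MbLieU5zGbVW/03ePLWlnyZadkW+0ouDEsc9rezk5YqasLwcwn7ttfGNcknhcdodwZW+Ar7eXZISOcHN/TVl7U5qvRWaW5ey2znNpSjcYHj0uxI1sRoaxjKx4a4m3w82gkU+GvNS2KgVFxiVqpbBdcmRQk6tzYIZnZXR2rLN5Xn1rY3N0ZXB2P3JnQoGK5MiWylfL3NzvICmhl7RScsiMWmydjL+0um1yhsxWyzhOMwAtosuYvLDPh4u7o6m3k4WtZn6hma2XlHeXXGR2bIt9S3mIWZB6br5Alc2Fp0pCei55ntWOX8vIU1abqTMxqCIe2viEJAAzW6vGeseNnW5lo5CSk4WGlH2Db32NkYl+nXuacH+idn2aZURpc2FCSdZMlGhGdU9HXIJemeqZcjNgUH04ADMXtdLk8tzZGAAzz9uEVGacsp9lcotQh35ekY5tdoaIf5GAdIp0fWRrdVJlZVR5n8WpWL6kf0A+d8G1reDgrkhUfzBMkWpI4GBKADMBMwsAjJEOcc1qQnxqh7DCv47QqY6yiamdbXuMjo2AinGGeWWIf2KOcJigid2umCKR1fbwhbvYpk6evDmRn3apnZ6s3Zq72FXrImLnz+3kVY6RaKdOKnI7RnloypuinXl1d2Vnh2defH5fYGt1X3uLruHCfRZ1rffJaKh5Y0FMXERanm2LqoGbq4+BmJrLsKzccYvYmp7Ip5Db4djqaGa/QHF3fX1HuYN4lHqben6cnYaihF56b7uJJ6RzYebZirhhX0FMfExXSGdma3x3nXyQw7a2dIp+ioCSj16QhF1MbnlSmrJ2n1KNdSpYgaNcgqhce4Bmfl5UbTk1k9ZxUZZpNpViKtdrunB1WU1je194l2hnS3lzd6J+n6SBcYBVX0M1bDsweK1zkLSnlEhwcipBe6/Fwl2it71wSWBrs02vpuLZ0un0gl3FoI5qIU4nhVkpbTQxWoNDXI9WT4NnY45bi4pnellfbFKCj7Kfc7+Uh2hNaSNXoMehQE6LxnCu07nCbHzFTFuyyvKsOyI6o0lit4SjmmTAU2S5j568oK65UXiSl4J8WYdjZXZa"/>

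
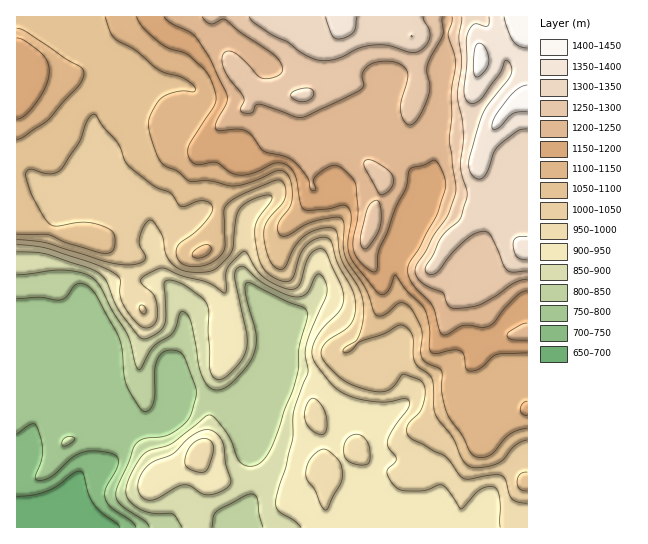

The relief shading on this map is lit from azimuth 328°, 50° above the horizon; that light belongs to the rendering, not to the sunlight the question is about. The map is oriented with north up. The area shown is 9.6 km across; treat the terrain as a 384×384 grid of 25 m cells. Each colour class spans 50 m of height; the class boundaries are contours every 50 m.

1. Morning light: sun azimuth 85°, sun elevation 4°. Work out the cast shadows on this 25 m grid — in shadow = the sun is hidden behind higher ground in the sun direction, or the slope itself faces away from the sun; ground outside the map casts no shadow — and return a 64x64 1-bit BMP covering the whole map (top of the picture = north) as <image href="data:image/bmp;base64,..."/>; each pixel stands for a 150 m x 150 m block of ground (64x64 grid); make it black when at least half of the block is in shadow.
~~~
<image width="64" height="64" href="data:image/bmp;base64,Qk0+AgAAAAAAAD4AAAAoAAAAQAAAAEAAAAABAAEAAAAAAAACAAATCwAAEwsAAAIAAAAAAAAA////AAAAAAD//8A//gAGOP//gD+8AAY4//8AH5wABnz//wAPnAAG/v//Bg/cAA/+//+GB/wCD/7//4IP/AAfHv//nA/8H/+A///8D/x//8D7//4P/P//wPx//h/9///AfA/+H/n//4AwAf4/+///AAACf3/7//8AAA8/f/v//g4APx9////+BgB/H3////4CAf5/v////gAD/v+f/5/+AAP+/5//n/4AB/7/z/8//4AP/n/P/3/zgB/+f8////HA//8/////+AD//x/////4AP//H/////wA//8f/////AD//j/////8AP/+P/////wA//x/////+AB//H/////wAP/8//////A4///8////8fz/8/x////x/v/h/H//5/n+/4H+f//3/PwMAP9///P8fAAA53//8/4IAADjP//x/wAAAPH///H/gAAAcf/78f+AAAB5//n5/8AAAPg/+fn/wAAD/Ofz+f/AAB/88/P7/4AAf/xx8fP/gAB//gHgZ//AAH/+P4Af/8AAf/8/AH//4AB//54AP//gAH//zAA///AAf//gAD//8AA///HgP//4AD//8+Af//4AP//wAB//vgA///AAH/+OAD//4AAf/4YAP//g8B//xgAf/8PwD//GAD//x/AH/84Af/+f4Aef3gD//38PA4+eAf//fh8AH/wAf/98HwAP/A=="/>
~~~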